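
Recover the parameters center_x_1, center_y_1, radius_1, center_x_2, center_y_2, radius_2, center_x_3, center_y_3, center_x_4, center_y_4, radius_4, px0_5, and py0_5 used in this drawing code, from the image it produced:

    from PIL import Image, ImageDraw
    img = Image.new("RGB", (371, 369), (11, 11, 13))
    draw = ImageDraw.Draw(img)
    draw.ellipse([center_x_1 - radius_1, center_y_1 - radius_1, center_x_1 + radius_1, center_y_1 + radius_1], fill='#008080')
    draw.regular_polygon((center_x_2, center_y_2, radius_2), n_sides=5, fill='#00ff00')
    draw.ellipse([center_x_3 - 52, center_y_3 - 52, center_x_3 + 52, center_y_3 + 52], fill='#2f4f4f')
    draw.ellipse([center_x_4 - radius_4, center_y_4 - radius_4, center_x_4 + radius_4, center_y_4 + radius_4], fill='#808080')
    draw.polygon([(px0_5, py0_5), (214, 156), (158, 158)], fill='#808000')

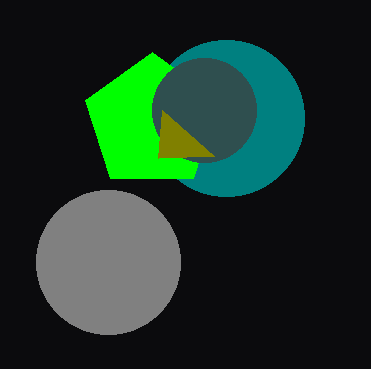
center_x_1 = 226
center_y_1 = 118
radius_1 = 78
center_x_2 = 152
center_y_2 = 122
radius_2 = 70
center_x_3 = 204
center_y_3 = 110
center_x_4 = 108
center_y_4 = 262
radius_4 = 72
px0_5 = 162
py0_5 = 110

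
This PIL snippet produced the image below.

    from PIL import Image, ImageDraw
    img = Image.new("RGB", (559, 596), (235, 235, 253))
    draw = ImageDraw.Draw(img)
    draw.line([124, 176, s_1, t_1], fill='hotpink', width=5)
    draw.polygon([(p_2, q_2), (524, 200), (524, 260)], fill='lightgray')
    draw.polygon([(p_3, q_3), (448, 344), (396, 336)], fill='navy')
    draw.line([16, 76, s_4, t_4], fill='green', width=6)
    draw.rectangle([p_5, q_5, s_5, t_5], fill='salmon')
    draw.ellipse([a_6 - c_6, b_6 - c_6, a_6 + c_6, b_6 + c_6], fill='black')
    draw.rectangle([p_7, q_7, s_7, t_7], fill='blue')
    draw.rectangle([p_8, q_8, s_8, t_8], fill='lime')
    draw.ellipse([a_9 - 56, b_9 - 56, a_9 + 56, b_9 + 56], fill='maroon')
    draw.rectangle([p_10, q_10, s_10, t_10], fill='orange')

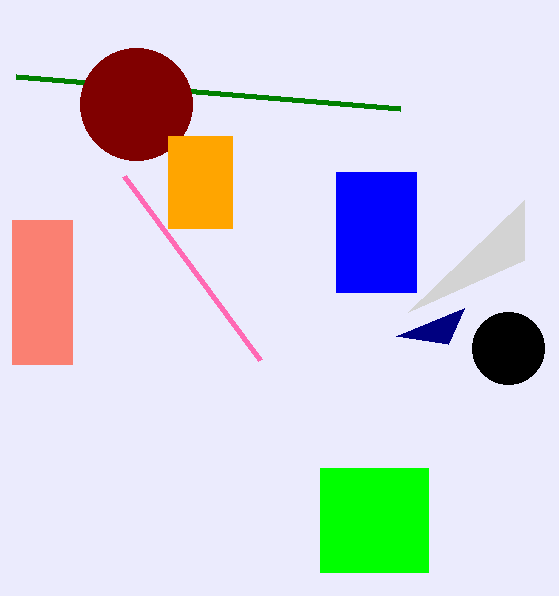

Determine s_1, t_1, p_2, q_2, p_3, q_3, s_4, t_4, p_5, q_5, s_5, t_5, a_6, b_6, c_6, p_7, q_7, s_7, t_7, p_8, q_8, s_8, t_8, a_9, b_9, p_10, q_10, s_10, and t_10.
s_1 = 260
t_1 = 360
p_2 = 408
q_2 = 312
p_3 = 464
q_3 = 308
s_4 = 400
t_4 = 108
p_5 = 12
q_5 = 220
s_5 = 72
t_5 = 364
a_6 = 508
b_6 = 348
c_6 = 36
p_7 = 336
q_7 = 172
s_7 = 416
t_7 = 292
p_8 = 320
q_8 = 468
s_8 = 428
t_8 = 572
a_9 = 136
b_9 = 104
p_10 = 168
q_10 = 136
s_10 = 232
t_10 = 228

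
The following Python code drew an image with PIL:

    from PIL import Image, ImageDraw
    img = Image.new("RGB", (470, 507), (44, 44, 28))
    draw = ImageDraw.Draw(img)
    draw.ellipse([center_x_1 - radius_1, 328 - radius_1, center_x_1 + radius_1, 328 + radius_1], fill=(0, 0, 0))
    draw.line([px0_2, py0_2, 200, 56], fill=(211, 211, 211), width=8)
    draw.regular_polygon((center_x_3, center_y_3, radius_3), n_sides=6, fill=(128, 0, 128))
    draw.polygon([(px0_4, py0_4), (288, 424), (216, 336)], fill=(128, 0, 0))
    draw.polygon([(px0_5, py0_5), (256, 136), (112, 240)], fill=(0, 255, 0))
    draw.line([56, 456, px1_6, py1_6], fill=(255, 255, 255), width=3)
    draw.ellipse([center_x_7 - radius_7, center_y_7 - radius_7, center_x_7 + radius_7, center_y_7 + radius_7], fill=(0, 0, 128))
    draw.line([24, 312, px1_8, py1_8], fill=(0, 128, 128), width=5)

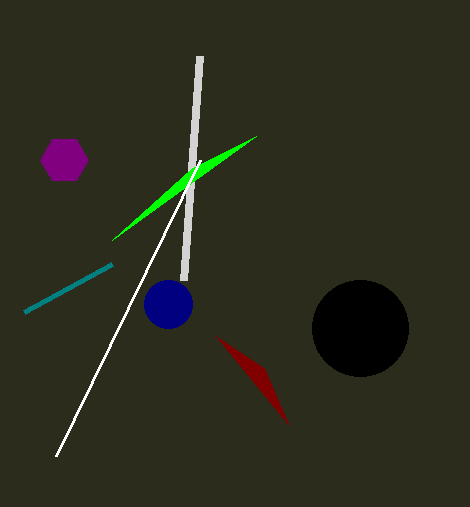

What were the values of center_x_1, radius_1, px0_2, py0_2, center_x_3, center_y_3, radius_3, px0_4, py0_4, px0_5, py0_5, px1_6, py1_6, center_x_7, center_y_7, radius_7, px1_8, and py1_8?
center_x_1 = 360
radius_1 = 48
px0_2 = 184
py0_2 = 280
center_x_3 = 64
center_y_3 = 160
radius_3 = 24
px0_4 = 264
py0_4 = 368
px0_5 = 192
py0_5 = 168
px1_6 = 200
py1_6 = 160
center_x_7 = 168
center_y_7 = 304
radius_7 = 24
px1_8 = 112
py1_8 = 264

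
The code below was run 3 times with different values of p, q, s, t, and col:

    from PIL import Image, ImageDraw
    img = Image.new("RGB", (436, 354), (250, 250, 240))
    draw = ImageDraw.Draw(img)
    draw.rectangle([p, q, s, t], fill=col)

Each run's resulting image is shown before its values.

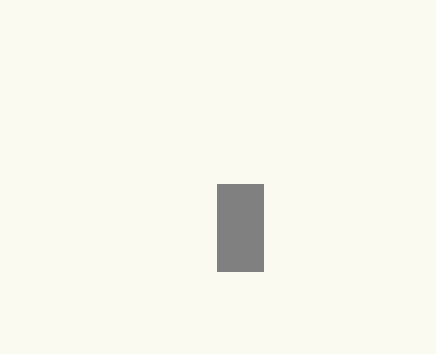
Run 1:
p = 217; q = 184; s = 263; t = 271; col = 'gray'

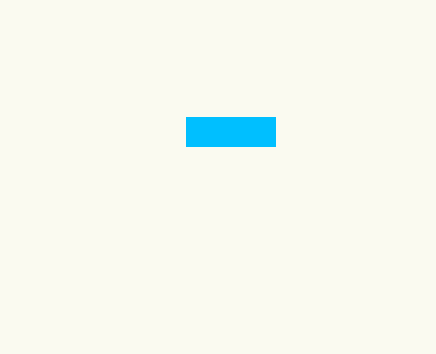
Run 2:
p = 186
q = 117
s = 275
t = 146
col = 'deepskyblue'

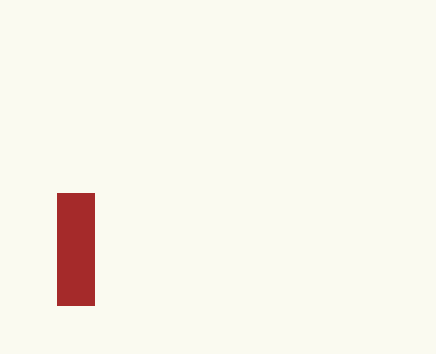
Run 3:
p = 57; q = 193; s = 94; t = 305; col = 'brown'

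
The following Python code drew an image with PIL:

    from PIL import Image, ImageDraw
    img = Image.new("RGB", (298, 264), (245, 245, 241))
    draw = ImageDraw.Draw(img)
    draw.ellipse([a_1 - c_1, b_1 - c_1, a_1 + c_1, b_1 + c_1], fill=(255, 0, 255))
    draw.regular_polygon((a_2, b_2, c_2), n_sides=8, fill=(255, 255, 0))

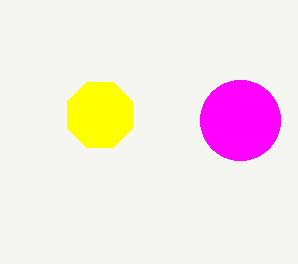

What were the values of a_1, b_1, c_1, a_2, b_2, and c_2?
a_1 = 240
b_1 = 120
c_1 = 40
a_2 = 100
b_2 = 115
c_2 = 35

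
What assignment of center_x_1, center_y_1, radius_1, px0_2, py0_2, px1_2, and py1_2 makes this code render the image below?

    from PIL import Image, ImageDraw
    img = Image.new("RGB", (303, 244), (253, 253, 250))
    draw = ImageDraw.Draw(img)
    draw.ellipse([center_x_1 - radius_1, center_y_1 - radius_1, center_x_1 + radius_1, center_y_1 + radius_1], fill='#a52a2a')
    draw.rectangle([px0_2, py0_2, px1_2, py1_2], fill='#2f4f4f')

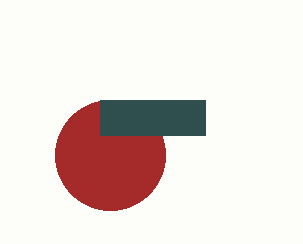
center_x_1 = 110, center_y_1 = 155, radius_1 = 55, px0_2 = 100, py0_2 = 100, px1_2 = 205, py1_2 = 135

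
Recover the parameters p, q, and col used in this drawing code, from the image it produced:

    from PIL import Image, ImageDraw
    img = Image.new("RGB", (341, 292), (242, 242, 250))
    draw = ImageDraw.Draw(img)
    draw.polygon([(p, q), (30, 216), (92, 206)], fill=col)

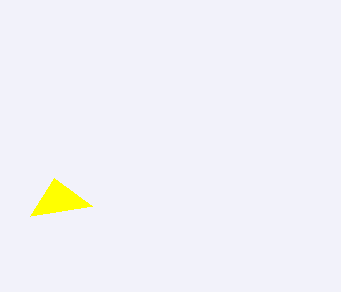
p = 54
q = 178
col = 'yellow'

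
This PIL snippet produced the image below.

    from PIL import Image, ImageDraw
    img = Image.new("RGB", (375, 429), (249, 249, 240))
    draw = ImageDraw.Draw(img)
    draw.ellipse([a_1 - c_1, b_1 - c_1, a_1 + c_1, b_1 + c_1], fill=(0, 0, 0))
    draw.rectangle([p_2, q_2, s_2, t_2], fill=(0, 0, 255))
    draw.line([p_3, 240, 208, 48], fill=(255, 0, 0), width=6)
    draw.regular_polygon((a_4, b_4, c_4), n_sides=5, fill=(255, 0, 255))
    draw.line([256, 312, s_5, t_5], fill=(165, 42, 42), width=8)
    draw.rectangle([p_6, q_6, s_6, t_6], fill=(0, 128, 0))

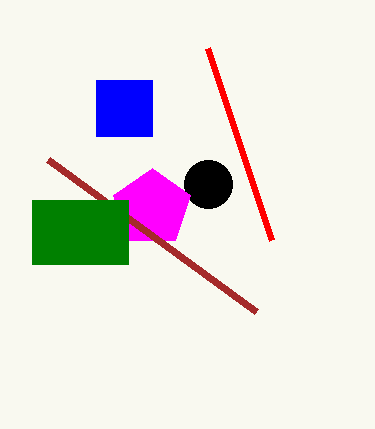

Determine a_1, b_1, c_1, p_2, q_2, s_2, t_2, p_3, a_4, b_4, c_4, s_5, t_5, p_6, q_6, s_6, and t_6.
a_1 = 208
b_1 = 184
c_1 = 24
p_2 = 96
q_2 = 80
s_2 = 152
t_2 = 136
p_3 = 272
a_4 = 152
b_4 = 208
c_4 = 40
s_5 = 48
t_5 = 160
p_6 = 32
q_6 = 200
s_6 = 128
t_6 = 264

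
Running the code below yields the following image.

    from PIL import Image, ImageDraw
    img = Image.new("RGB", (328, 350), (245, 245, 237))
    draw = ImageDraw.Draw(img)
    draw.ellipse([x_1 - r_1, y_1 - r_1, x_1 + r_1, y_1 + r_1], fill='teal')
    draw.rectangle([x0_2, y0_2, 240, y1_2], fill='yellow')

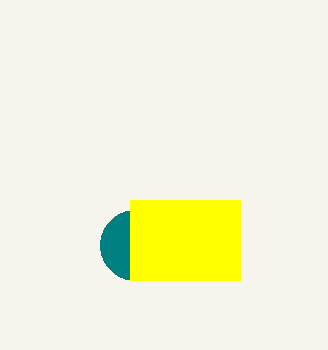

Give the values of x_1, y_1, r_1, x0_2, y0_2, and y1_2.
x_1 = 135, y_1 = 245, r_1 = 35, x0_2 = 130, y0_2 = 200, y1_2 = 280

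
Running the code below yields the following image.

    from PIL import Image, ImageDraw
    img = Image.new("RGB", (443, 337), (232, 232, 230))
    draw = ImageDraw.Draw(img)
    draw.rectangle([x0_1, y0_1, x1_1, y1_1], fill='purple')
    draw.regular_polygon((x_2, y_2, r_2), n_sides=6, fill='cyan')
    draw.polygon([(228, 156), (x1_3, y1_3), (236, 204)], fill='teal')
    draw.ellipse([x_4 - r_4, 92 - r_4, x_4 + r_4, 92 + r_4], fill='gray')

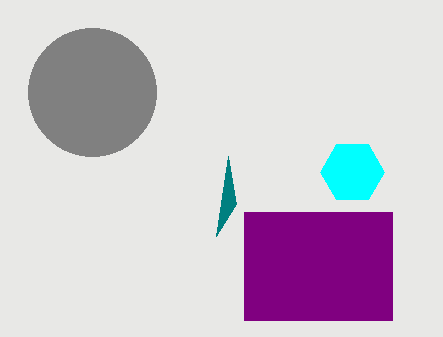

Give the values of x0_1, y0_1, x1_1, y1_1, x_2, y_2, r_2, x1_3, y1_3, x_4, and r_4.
x0_1 = 244
y0_1 = 212
x1_1 = 392
y1_1 = 320
x_2 = 352
y_2 = 172
r_2 = 32
x1_3 = 216
y1_3 = 236
x_4 = 92
r_4 = 64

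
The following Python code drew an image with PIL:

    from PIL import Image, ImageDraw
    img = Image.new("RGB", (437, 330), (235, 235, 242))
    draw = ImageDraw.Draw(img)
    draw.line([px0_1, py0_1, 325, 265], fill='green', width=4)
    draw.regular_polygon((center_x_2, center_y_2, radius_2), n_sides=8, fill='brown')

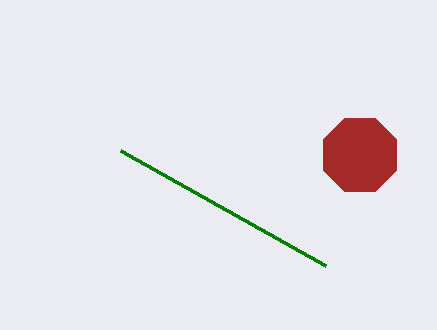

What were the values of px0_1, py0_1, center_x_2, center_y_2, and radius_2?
px0_1 = 120, py0_1 = 150, center_x_2 = 360, center_y_2 = 155, radius_2 = 40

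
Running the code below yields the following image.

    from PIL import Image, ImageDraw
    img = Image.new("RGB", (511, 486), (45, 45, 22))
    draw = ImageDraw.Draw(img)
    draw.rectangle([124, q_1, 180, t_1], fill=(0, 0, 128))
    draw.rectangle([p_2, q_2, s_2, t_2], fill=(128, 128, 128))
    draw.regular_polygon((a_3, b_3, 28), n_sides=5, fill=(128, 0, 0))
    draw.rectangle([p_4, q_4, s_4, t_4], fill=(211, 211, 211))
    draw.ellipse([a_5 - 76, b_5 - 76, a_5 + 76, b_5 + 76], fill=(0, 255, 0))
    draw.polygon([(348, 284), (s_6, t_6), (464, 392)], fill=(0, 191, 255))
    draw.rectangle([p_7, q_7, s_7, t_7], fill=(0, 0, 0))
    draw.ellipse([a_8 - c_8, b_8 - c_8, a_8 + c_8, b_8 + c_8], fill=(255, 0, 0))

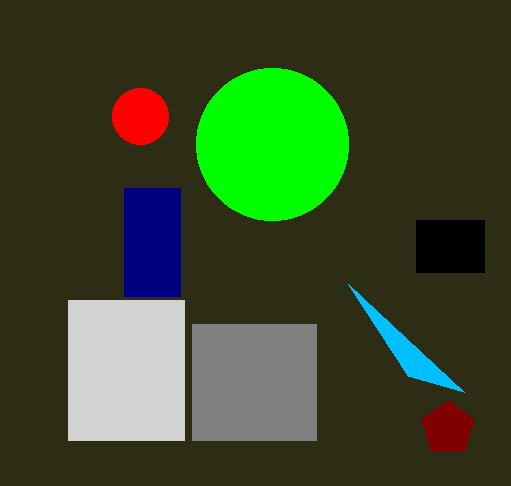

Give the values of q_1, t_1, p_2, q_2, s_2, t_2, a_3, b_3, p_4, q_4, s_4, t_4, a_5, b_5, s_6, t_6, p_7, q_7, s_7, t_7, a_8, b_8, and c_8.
q_1 = 188
t_1 = 296
p_2 = 192
q_2 = 324
s_2 = 316
t_2 = 440
a_3 = 448
b_3 = 428
p_4 = 68
q_4 = 300
s_4 = 184
t_4 = 440
a_5 = 272
b_5 = 144
s_6 = 408
t_6 = 376
p_7 = 416
q_7 = 220
s_7 = 484
t_7 = 272
a_8 = 140
b_8 = 116
c_8 = 28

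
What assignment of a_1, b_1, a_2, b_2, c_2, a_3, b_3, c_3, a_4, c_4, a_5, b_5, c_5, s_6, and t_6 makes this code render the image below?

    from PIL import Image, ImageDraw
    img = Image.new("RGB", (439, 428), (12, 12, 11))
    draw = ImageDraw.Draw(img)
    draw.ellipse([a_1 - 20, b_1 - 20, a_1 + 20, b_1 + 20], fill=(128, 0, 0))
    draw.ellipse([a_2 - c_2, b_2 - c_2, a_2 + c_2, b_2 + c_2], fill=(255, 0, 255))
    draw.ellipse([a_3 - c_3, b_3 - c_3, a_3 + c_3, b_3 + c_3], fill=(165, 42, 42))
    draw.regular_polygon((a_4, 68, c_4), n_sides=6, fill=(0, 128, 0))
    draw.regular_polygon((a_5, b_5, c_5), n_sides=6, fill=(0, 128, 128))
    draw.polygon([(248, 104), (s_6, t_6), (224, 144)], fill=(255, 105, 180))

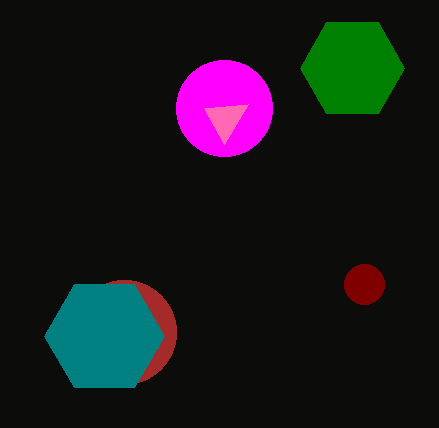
a_1 = 364, b_1 = 284, a_2 = 224, b_2 = 108, c_2 = 48, a_3 = 124, b_3 = 332, c_3 = 52, a_4 = 352, c_4 = 52, a_5 = 104, b_5 = 336, c_5 = 60, s_6 = 204, t_6 = 108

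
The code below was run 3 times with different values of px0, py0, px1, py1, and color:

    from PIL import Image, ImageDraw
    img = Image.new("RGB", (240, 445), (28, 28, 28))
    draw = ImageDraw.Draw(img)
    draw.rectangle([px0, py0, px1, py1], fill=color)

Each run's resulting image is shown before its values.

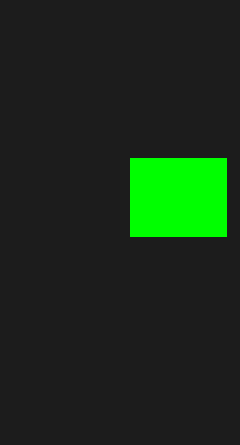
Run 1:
px0 = 130; py0 = 158; px1 = 226; py1 = 236; color = 'lime'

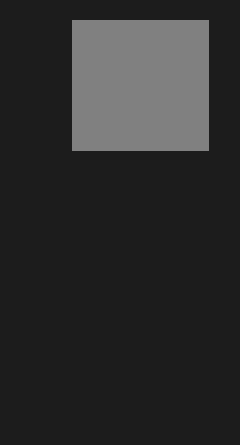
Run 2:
px0 = 72, py0 = 20, px1 = 208, py1 = 150, color = 'gray'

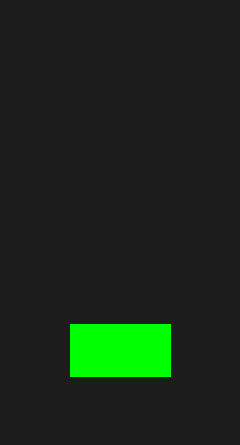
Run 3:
px0 = 70, py0 = 324, px1 = 170, py1 = 376, color = 'lime'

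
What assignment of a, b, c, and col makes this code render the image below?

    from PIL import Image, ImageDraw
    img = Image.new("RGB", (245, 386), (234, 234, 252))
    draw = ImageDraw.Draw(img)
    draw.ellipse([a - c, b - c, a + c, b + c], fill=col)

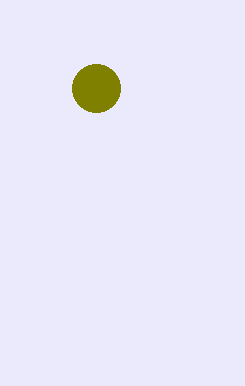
a = 96, b = 88, c = 24, col = 'olive'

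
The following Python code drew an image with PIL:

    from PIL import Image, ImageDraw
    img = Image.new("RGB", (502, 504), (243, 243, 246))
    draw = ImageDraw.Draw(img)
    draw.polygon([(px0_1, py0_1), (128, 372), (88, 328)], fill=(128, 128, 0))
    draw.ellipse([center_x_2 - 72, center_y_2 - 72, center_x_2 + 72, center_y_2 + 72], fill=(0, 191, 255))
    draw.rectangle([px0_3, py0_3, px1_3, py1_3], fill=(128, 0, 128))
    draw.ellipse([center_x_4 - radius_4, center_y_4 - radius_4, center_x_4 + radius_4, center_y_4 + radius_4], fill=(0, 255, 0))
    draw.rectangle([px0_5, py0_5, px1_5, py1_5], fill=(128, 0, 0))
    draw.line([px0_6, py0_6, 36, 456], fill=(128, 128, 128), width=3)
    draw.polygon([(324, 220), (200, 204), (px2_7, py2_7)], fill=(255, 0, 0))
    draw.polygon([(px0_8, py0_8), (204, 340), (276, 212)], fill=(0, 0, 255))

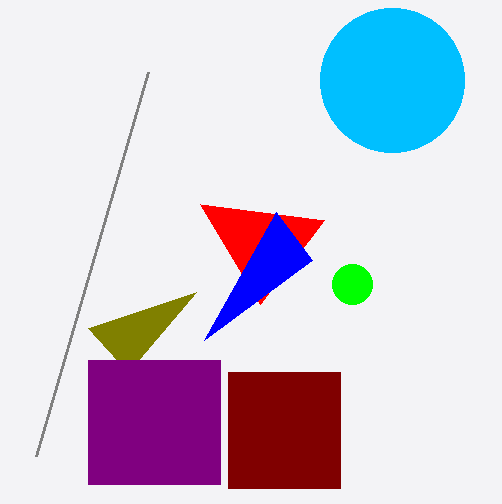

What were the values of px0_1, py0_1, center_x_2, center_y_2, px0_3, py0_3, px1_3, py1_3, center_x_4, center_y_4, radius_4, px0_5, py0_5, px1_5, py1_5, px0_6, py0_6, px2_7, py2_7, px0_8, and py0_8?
px0_1 = 196; py0_1 = 292; center_x_2 = 392; center_y_2 = 80; px0_3 = 88; py0_3 = 360; px1_3 = 220; py1_3 = 484; center_x_4 = 352; center_y_4 = 284; radius_4 = 20; px0_5 = 228; py0_5 = 372; px1_5 = 340; py1_5 = 488; px0_6 = 148; py0_6 = 72; px2_7 = 260; py2_7 = 304; px0_8 = 312; py0_8 = 260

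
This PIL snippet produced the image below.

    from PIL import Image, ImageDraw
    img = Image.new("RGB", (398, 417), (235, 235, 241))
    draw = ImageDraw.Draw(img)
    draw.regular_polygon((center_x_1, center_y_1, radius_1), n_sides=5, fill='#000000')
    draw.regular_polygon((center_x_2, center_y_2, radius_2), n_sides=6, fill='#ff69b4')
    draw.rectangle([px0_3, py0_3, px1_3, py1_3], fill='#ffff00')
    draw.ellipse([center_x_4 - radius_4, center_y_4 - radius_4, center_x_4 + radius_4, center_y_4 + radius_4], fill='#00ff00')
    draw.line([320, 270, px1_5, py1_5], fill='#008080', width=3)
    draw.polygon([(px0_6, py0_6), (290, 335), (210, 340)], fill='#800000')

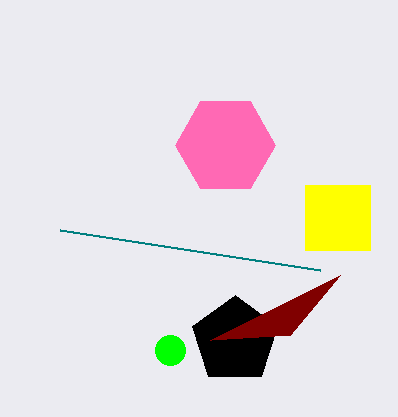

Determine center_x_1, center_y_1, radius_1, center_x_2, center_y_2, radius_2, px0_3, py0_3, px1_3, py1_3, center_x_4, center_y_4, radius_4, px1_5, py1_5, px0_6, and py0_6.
center_x_1 = 235, center_y_1 = 340, radius_1 = 45, center_x_2 = 225, center_y_2 = 145, radius_2 = 50, px0_3 = 305, py0_3 = 185, px1_3 = 370, py1_3 = 250, center_x_4 = 170, center_y_4 = 350, radius_4 = 15, px1_5 = 60, py1_5 = 230, px0_6 = 340, py0_6 = 275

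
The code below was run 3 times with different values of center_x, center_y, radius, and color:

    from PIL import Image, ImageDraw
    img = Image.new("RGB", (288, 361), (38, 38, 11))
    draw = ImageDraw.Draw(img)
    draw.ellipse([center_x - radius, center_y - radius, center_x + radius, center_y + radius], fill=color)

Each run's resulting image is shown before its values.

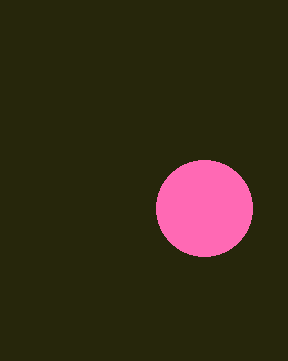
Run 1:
center_x = 204
center_y = 208
radius = 48
color = 'hotpink'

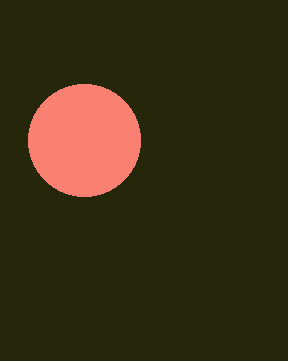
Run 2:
center_x = 84, center_y = 140, radius = 56, color = 'salmon'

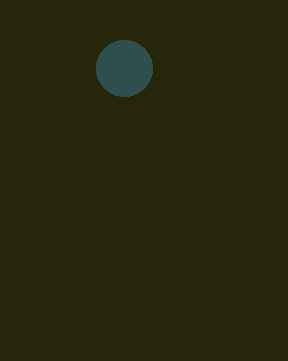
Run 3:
center_x = 124, center_y = 68, radius = 28, color = 'darkslategray'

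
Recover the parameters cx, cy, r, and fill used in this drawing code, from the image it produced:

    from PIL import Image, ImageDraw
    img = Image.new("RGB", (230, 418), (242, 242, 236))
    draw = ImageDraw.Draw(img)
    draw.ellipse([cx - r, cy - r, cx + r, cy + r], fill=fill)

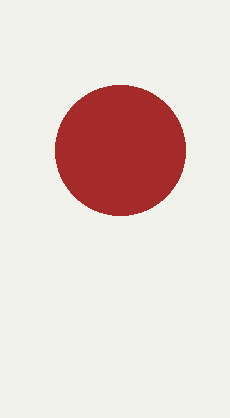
cx = 120; cy = 150; r = 65; fill = 'brown'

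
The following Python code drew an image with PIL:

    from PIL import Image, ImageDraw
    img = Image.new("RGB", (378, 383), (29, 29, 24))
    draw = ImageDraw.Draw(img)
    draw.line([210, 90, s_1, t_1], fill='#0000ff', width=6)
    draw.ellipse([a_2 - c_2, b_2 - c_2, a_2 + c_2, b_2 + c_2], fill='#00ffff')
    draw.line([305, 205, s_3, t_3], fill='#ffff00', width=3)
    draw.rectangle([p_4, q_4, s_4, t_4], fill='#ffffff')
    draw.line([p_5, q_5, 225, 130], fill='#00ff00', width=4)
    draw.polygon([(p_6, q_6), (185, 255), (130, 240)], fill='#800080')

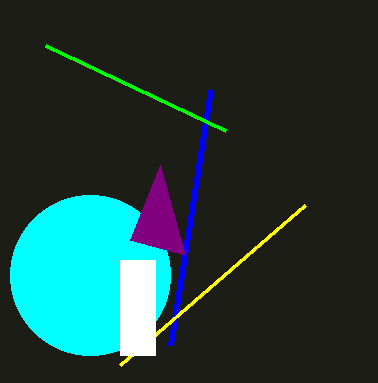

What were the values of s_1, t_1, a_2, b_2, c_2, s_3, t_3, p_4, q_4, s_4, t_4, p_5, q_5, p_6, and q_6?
s_1 = 170
t_1 = 345
a_2 = 90
b_2 = 275
c_2 = 80
s_3 = 120
t_3 = 365
p_4 = 120
q_4 = 260
s_4 = 155
t_4 = 355
p_5 = 45
q_5 = 45
p_6 = 160
q_6 = 165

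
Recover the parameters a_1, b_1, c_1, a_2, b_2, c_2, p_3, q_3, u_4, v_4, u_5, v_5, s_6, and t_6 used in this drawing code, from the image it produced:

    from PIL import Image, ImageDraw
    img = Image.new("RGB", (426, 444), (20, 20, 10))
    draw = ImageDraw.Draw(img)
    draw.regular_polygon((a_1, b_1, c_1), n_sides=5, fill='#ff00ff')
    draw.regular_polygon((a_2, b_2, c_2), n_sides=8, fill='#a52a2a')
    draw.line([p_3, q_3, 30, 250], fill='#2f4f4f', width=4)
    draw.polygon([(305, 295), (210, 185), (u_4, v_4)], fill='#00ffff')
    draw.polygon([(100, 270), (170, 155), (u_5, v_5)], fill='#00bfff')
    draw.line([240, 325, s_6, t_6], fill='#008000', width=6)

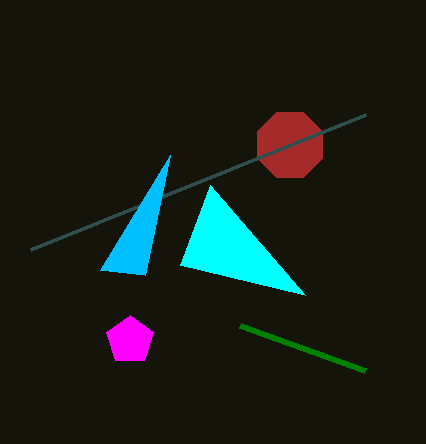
a_1 = 130; b_1 = 340; c_1 = 25; a_2 = 290; b_2 = 145; c_2 = 35; p_3 = 365; q_3 = 115; u_4 = 180; v_4 = 265; u_5 = 145; v_5 = 275; s_6 = 365; t_6 = 370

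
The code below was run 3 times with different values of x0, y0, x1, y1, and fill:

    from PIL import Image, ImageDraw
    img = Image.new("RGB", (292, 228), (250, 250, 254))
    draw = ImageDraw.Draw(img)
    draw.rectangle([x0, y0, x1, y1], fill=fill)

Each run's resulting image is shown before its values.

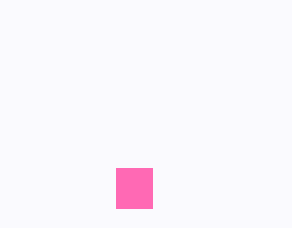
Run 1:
x0 = 116; y0 = 168; x1 = 152; y1 = 208; fill = 'hotpink'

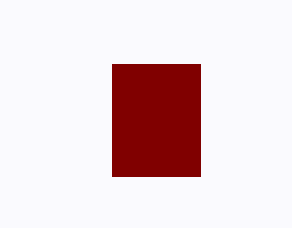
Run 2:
x0 = 112
y0 = 64
x1 = 200
y1 = 176
fill = 'maroon'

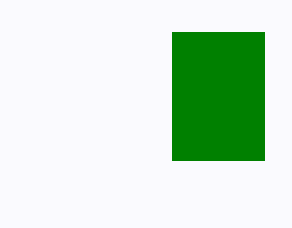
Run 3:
x0 = 172
y0 = 32
x1 = 264
y1 = 160
fill = 'green'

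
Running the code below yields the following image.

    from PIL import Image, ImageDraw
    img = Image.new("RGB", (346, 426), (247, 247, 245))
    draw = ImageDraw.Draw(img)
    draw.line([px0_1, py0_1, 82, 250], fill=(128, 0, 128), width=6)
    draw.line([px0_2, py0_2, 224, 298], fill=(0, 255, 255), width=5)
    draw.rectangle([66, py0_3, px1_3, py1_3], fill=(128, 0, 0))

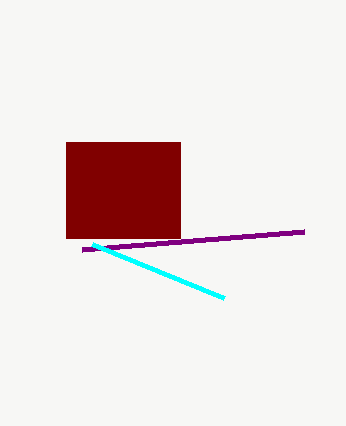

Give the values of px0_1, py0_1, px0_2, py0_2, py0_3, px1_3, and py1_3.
px0_1 = 304, py0_1 = 232, px0_2 = 92, py0_2 = 244, py0_3 = 142, px1_3 = 180, py1_3 = 238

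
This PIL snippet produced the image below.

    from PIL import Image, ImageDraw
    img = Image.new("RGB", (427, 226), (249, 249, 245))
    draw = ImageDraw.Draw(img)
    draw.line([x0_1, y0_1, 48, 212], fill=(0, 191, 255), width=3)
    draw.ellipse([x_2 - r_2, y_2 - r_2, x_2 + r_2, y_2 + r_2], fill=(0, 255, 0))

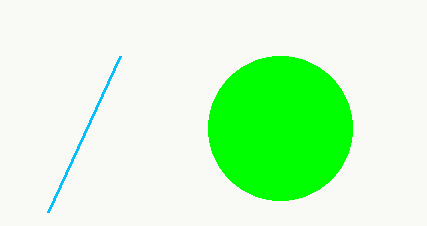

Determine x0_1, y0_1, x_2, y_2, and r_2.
x0_1 = 120, y0_1 = 56, x_2 = 280, y_2 = 128, r_2 = 72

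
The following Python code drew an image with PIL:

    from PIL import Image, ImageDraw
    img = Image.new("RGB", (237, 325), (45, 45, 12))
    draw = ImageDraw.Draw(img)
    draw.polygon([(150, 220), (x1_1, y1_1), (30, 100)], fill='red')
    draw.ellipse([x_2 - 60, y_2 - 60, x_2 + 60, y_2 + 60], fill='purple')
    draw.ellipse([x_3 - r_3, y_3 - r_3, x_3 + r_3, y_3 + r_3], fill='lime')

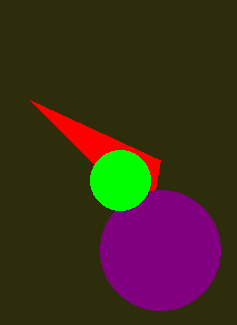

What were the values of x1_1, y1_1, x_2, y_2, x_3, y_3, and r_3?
x1_1 = 160
y1_1 = 160
x_2 = 160
y_2 = 250
x_3 = 120
y_3 = 180
r_3 = 30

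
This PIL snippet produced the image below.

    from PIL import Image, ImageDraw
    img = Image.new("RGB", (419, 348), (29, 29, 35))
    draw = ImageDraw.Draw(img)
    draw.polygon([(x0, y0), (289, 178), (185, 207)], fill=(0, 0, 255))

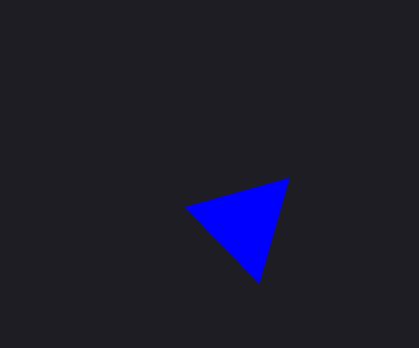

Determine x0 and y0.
x0 = 259; y0 = 283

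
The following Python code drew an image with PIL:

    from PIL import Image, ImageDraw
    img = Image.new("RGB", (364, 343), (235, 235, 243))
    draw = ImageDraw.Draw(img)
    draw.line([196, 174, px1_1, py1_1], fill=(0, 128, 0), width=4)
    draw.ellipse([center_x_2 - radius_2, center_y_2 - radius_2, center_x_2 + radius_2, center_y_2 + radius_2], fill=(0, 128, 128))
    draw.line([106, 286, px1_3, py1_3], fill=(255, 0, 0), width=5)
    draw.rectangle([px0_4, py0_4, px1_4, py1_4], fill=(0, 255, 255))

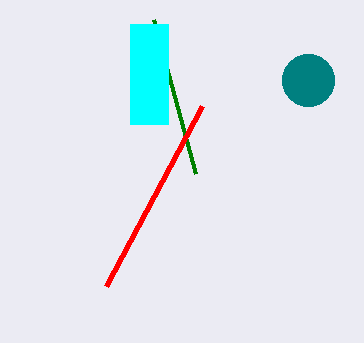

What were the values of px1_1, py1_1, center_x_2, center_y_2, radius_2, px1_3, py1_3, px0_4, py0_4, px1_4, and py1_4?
px1_1 = 154
py1_1 = 20
center_x_2 = 308
center_y_2 = 80
radius_2 = 26
px1_3 = 202
py1_3 = 106
px0_4 = 130
py0_4 = 24
px1_4 = 168
py1_4 = 124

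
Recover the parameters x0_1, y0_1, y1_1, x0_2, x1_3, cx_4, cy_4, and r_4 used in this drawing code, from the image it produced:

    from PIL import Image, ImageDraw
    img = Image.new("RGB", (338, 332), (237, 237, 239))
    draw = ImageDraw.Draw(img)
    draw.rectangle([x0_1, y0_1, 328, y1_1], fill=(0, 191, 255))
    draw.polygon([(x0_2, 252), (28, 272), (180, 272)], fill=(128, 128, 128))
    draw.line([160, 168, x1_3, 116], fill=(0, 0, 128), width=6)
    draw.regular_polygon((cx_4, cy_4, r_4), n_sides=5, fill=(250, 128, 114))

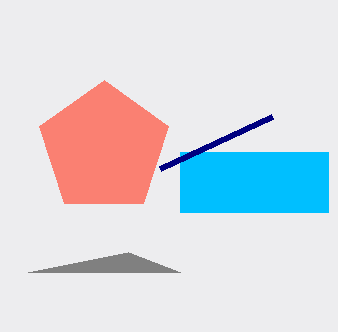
x0_1 = 180
y0_1 = 152
y1_1 = 212
x0_2 = 128
x1_3 = 272
cx_4 = 104
cy_4 = 148
r_4 = 68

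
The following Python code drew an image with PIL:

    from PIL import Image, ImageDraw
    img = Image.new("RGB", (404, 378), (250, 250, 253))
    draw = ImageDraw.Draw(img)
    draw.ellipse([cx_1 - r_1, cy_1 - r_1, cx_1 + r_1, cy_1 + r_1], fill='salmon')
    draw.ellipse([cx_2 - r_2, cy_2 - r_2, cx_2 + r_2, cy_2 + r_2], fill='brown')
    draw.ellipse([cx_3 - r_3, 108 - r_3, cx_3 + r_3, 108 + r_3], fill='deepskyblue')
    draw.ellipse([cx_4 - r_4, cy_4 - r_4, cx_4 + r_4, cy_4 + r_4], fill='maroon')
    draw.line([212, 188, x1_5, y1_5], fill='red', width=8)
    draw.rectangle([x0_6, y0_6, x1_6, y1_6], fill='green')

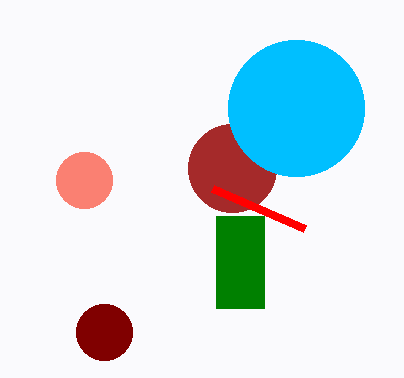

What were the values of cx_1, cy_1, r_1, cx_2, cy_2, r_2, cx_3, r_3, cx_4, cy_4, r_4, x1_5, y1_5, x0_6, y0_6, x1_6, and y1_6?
cx_1 = 84
cy_1 = 180
r_1 = 28
cx_2 = 232
cy_2 = 168
r_2 = 44
cx_3 = 296
r_3 = 68
cx_4 = 104
cy_4 = 332
r_4 = 28
x1_5 = 304
y1_5 = 228
x0_6 = 216
y0_6 = 216
x1_6 = 264
y1_6 = 308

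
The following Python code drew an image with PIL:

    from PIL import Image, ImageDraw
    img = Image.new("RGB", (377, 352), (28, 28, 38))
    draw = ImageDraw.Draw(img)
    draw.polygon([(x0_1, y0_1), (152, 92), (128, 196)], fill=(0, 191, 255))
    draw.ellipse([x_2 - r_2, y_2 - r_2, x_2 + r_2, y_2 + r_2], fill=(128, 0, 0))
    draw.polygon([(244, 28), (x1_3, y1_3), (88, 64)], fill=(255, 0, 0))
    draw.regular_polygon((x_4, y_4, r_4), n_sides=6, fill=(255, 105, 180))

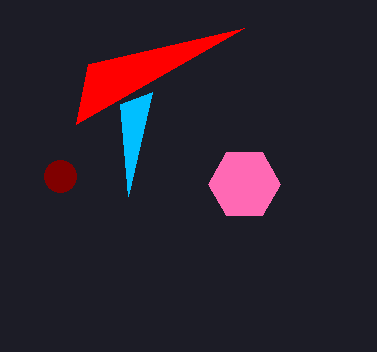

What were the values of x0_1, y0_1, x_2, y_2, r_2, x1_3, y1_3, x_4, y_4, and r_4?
x0_1 = 120, y0_1 = 104, x_2 = 60, y_2 = 176, r_2 = 16, x1_3 = 76, y1_3 = 124, x_4 = 244, y_4 = 184, r_4 = 36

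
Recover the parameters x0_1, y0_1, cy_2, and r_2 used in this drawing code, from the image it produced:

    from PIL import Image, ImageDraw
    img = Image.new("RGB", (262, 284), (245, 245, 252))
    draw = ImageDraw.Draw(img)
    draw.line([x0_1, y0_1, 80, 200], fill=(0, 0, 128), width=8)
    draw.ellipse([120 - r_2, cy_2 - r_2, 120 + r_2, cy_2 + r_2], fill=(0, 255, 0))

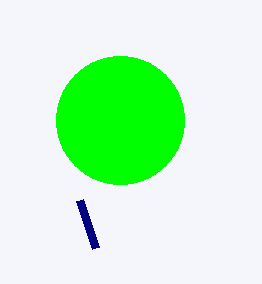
x0_1 = 96; y0_1 = 248; cy_2 = 120; r_2 = 64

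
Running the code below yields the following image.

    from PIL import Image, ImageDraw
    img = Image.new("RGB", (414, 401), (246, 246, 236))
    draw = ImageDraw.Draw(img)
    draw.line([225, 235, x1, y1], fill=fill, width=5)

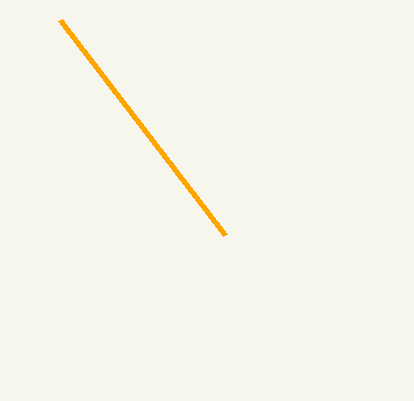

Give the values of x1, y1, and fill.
x1 = 60, y1 = 20, fill = 'orange'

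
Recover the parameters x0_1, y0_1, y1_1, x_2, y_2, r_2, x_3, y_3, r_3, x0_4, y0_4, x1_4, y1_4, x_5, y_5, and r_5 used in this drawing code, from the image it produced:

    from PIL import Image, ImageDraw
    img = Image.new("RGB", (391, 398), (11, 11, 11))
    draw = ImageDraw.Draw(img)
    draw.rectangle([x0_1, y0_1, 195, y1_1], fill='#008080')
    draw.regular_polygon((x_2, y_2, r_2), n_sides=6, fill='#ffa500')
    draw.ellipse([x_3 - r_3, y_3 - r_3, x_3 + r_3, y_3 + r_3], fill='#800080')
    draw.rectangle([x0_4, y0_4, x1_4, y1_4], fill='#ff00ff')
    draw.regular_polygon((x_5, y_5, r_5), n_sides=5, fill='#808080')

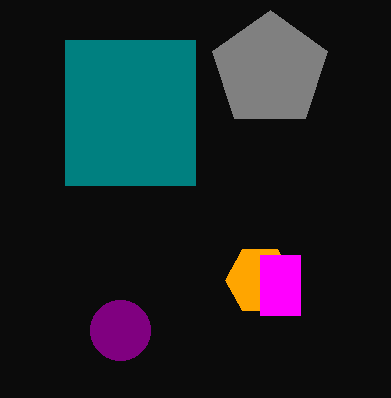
x0_1 = 65, y0_1 = 40, y1_1 = 185, x_2 = 260, y_2 = 280, r_2 = 35, x_3 = 120, y_3 = 330, r_3 = 30, x0_4 = 260, y0_4 = 255, x1_4 = 300, y1_4 = 315, x_5 = 270, y_5 = 70, r_5 = 60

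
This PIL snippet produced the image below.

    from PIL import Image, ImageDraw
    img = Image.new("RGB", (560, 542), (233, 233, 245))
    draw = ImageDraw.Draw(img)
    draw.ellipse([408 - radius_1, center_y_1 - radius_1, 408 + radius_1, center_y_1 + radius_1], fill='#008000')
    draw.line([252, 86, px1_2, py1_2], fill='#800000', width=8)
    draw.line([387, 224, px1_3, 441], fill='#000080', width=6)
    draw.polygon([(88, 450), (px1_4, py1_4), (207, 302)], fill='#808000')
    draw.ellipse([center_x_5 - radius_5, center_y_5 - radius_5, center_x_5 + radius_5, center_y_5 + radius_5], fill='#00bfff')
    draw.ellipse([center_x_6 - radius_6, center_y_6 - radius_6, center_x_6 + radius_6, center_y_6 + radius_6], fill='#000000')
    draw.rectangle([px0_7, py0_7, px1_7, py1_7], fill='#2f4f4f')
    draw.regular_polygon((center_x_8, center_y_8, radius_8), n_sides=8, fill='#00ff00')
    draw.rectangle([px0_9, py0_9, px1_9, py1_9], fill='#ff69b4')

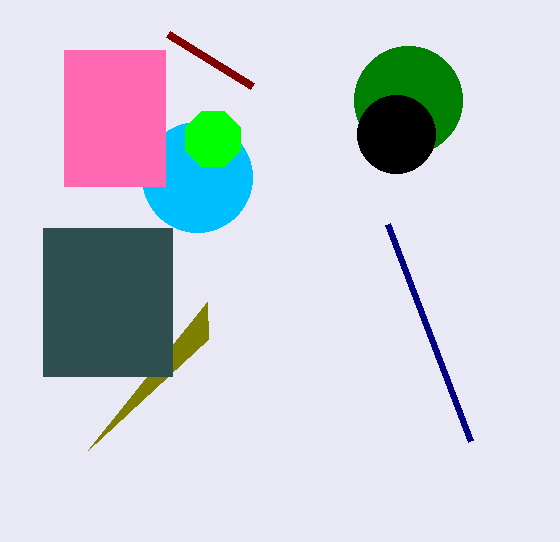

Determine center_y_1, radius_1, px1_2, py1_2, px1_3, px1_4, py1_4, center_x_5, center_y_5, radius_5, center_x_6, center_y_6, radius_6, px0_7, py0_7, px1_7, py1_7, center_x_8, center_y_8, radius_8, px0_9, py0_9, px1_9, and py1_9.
center_y_1 = 100
radius_1 = 54
px1_2 = 168
py1_2 = 34
px1_3 = 470
px1_4 = 208
py1_4 = 339
center_x_5 = 197
center_y_5 = 177
radius_5 = 55
center_x_6 = 396
center_y_6 = 134
radius_6 = 39
px0_7 = 43
py0_7 = 228
px1_7 = 172
py1_7 = 376
center_x_8 = 213
center_y_8 = 139
radius_8 = 30
px0_9 = 64
py0_9 = 50
px1_9 = 165
py1_9 = 186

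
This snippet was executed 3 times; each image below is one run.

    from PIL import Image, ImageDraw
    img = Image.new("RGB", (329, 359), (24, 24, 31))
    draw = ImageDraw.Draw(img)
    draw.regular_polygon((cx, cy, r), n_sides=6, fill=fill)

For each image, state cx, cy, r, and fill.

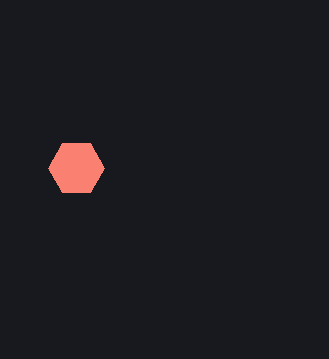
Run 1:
cx = 76; cy = 168; r = 28; fill = 'salmon'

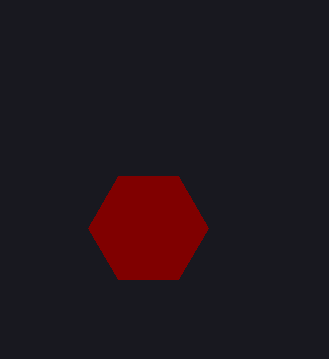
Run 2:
cx = 148; cy = 228; r = 60; fill = 'maroon'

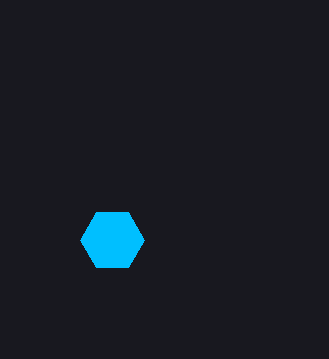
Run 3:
cx = 112
cy = 240
r = 32
fill = 'deepskyblue'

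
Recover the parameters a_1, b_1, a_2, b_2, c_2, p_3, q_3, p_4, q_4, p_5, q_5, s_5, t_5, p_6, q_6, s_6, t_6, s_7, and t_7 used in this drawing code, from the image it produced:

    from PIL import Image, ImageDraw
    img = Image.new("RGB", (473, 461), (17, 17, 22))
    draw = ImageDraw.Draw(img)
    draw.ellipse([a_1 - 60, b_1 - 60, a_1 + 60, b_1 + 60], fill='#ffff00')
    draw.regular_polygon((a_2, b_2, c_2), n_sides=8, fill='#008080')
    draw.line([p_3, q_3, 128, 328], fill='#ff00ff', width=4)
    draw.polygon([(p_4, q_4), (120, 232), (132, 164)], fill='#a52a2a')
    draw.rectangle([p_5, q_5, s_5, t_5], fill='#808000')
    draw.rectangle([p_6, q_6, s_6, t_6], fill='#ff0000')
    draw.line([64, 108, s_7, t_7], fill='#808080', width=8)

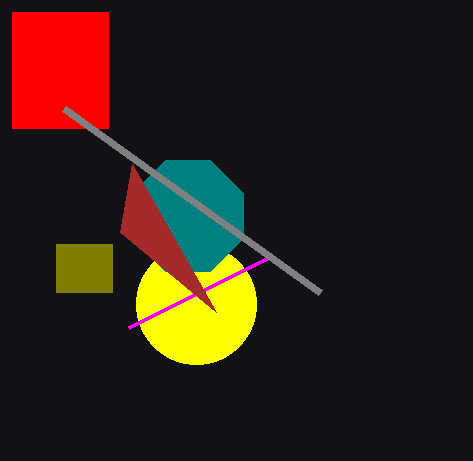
a_1 = 196, b_1 = 304, a_2 = 188, b_2 = 216, c_2 = 60, p_3 = 272, q_3 = 256, p_4 = 216, q_4 = 312, p_5 = 56, q_5 = 244, s_5 = 112, t_5 = 292, p_6 = 12, q_6 = 12, s_6 = 108, t_6 = 128, s_7 = 320, t_7 = 292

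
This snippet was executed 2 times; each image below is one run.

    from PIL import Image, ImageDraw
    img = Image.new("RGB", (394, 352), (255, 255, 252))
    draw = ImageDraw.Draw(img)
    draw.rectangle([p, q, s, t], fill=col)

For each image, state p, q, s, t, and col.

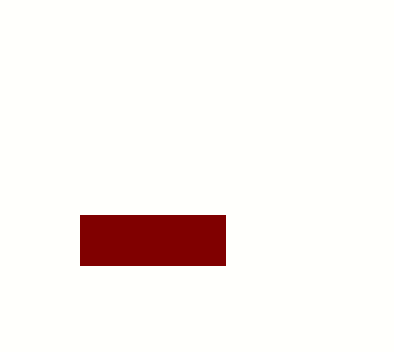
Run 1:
p = 80, q = 215, s = 225, t = 265, col = 'maroon'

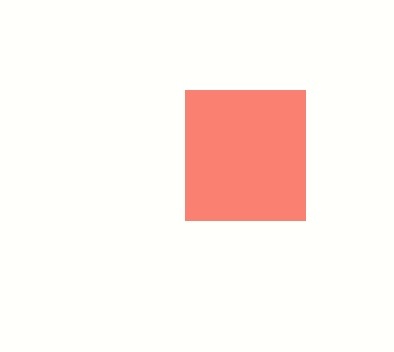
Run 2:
p = 185
q = 90
s = 305
t = 220
col = 'salmon'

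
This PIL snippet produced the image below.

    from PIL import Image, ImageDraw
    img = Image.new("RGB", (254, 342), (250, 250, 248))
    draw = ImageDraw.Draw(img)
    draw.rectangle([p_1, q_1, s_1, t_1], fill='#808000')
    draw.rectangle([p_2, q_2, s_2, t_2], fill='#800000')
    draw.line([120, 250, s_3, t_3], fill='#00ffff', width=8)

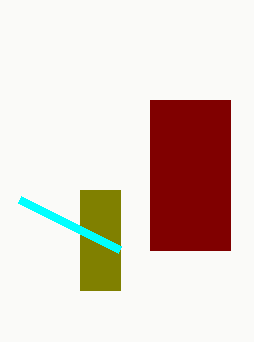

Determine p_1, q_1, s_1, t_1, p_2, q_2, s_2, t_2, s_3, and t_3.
p_1 = 80, q_1 = 190, s_1 = 120, t_1 = 290, p_2 = 150, q_2 = 100, s_2 = 230, t_2 = 250, s_3 = 20, t_3 = 200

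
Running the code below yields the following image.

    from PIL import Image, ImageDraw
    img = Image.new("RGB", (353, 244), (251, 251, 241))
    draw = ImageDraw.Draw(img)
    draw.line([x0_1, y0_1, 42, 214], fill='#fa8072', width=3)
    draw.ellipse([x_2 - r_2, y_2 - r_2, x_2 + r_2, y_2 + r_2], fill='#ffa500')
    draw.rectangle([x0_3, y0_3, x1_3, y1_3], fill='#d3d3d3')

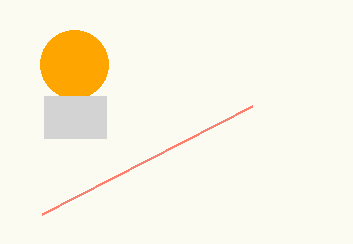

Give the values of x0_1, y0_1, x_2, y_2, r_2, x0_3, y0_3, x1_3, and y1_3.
x0_1 = 252
y0_1 = 106
x_2 = 74
y_2 = 64
r_2 = 34
x0_3 = 44
y0_3 = 96
x1_3 = 106
y1_3 = 138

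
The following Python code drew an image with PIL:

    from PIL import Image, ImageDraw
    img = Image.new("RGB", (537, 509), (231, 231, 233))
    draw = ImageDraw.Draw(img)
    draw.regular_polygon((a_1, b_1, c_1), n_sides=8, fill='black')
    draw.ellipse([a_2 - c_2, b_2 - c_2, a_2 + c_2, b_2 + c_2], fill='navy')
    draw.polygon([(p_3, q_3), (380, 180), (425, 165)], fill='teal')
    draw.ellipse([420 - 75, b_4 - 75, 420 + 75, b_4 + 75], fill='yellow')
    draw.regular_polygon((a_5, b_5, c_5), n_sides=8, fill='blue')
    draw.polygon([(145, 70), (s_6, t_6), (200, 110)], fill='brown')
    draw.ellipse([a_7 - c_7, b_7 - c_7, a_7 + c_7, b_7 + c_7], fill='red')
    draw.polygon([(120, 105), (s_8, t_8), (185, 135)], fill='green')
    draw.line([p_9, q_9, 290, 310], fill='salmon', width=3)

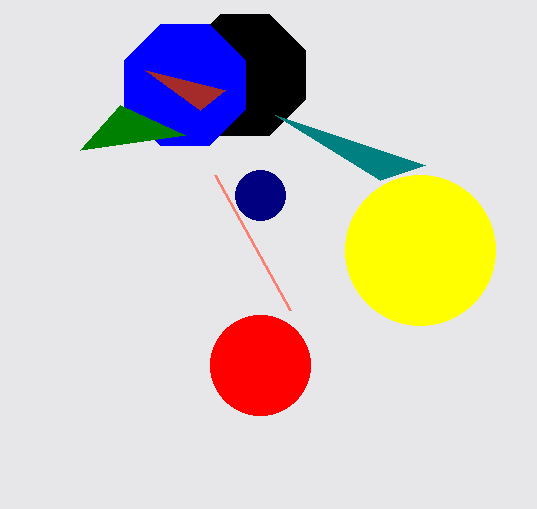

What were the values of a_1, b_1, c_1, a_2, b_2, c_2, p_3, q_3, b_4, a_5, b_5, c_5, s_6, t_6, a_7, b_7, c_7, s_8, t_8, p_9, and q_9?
a_1 = 245; b_1 = 75; c_1 = 65; a_2 = 260; b_2 = 195; c_2 = 25; p_3 = 275; q_3 = 115; b_4 = 250; a_5 = 185; b_5 = 85; c_5 = 65; s_6 = 225; t_6 = 90; a_7 = 260; b_7 = 365; c_7 = 50; s_8 = 80; t_8 = 150; p_9 = 215; q_9 = 175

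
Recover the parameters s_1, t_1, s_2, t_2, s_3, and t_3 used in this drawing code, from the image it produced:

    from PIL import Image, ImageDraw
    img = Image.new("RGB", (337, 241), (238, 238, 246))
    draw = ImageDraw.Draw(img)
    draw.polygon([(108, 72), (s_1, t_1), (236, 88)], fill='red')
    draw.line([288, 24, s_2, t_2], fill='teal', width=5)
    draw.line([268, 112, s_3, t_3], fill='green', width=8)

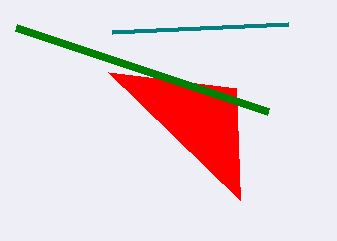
s_1 = 240
t_1 = 200
s_2 = 112
t_2 = 32
s_3 = 16
t_3 = 28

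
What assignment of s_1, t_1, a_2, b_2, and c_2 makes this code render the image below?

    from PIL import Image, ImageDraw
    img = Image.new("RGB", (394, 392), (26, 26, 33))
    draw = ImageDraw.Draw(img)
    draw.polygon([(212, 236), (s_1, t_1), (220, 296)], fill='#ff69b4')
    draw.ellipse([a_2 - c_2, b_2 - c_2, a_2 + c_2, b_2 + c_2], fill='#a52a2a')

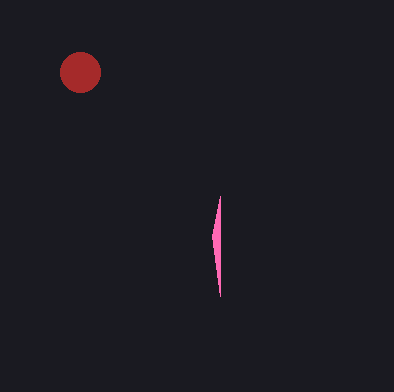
s_1 = 220; t_1 = 196; a_2 = 80; b_2 = 72; c_2 = 20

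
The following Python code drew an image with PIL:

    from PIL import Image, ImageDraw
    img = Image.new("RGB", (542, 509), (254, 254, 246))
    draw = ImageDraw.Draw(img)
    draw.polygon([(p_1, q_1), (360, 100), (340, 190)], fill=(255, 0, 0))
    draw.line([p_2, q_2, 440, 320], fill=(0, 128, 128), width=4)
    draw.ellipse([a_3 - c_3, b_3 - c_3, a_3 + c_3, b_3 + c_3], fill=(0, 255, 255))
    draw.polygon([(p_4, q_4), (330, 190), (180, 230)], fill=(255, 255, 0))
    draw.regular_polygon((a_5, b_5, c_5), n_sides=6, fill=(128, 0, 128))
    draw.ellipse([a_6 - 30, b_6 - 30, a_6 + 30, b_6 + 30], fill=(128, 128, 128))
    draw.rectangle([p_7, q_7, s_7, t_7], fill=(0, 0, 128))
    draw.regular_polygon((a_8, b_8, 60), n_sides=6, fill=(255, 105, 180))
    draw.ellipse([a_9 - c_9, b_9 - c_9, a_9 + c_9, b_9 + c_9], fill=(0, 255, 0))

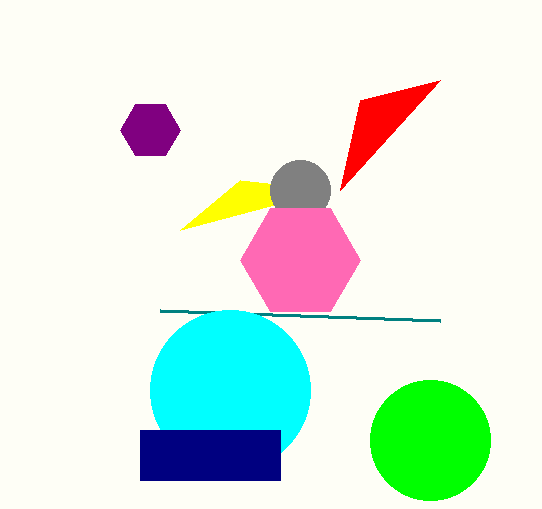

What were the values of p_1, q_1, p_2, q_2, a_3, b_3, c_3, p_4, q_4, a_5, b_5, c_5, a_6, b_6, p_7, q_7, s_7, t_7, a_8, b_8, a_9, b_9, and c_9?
p_1 = 440
q_1 = 80
p_2 = 160
q_2 = 310
a_3 = 230
b_3 = 390
c_3 = 80
p_4 = 240
q_4 = 180
a_5 = 150
b_5 = 130
c_5 = 30
a_6 = 300
b_6 = 190
p_7 = 140
q_7 = 430
s_7 = 280
t_7 = 480
a_8 = 300
b_8 = 260
a_9 = 430
b_9 = 440
c_9 = 60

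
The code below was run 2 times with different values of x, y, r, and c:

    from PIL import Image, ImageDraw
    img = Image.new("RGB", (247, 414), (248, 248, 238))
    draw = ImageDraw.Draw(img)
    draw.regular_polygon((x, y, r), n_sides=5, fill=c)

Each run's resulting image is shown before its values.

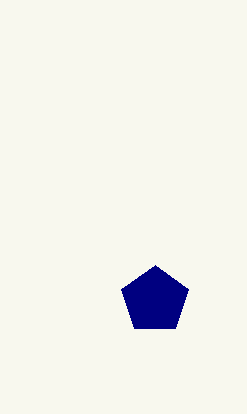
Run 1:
x = 155; y = 300; r = 35; c = 'navy'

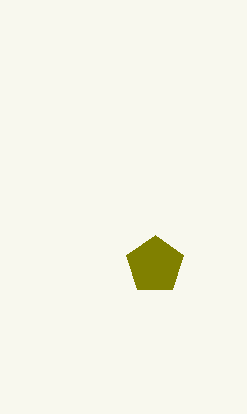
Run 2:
x = 155, y = 265, r = 30, c = 'olive'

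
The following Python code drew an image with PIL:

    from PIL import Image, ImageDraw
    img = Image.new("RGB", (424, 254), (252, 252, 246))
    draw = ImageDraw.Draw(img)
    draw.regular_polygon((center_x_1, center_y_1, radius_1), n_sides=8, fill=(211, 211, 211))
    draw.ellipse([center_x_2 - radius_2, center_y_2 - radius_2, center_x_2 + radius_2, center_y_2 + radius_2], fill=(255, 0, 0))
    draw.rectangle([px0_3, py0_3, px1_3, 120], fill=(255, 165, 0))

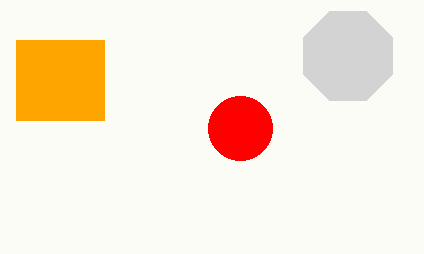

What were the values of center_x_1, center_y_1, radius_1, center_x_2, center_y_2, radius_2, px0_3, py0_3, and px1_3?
center_x_1 = 348
center_y_1 = 56
radius_1 = 48
center_x_2 = 240
center_y_2 = 128
radius_2 = 32
px0_3 = 16
py0_3 = 40
px1_3 = 104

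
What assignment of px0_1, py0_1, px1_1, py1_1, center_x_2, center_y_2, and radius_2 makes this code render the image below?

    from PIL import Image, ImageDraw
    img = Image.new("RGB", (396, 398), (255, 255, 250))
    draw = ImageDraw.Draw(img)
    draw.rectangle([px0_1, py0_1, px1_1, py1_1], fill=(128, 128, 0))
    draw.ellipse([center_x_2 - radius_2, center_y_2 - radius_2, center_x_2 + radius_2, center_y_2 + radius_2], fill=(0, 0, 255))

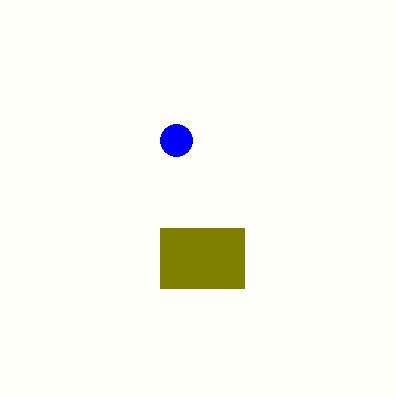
px0_1 = 160, py0_1 = 228, px1_1 = 244, py1_1 = 288, center_x_2 = 176, center_y_2 = 140, radius_2 = 16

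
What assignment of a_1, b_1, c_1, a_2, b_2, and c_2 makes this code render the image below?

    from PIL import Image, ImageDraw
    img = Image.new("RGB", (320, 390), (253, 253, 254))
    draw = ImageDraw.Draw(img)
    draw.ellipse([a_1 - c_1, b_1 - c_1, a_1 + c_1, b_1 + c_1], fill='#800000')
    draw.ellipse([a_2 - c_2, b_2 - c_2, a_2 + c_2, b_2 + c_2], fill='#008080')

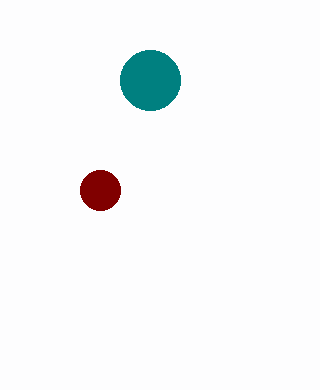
a_1 = 100; b_1 = 190; c_1 = 20; a_2 = 150; b_2 = 80; c_2 = 30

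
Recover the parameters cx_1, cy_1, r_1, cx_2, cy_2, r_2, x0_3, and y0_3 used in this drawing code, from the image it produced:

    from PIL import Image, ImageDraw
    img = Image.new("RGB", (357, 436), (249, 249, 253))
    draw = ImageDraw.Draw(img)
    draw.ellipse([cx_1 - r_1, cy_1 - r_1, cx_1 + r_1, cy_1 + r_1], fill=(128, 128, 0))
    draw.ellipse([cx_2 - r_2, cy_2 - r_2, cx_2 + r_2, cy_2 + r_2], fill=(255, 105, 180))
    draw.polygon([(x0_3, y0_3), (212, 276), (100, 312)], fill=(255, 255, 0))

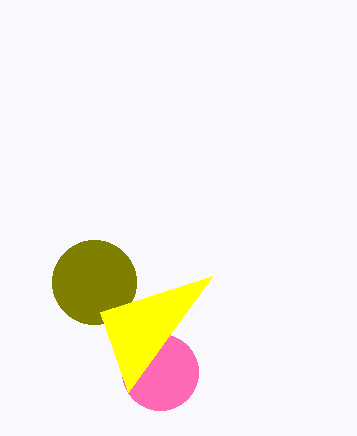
cx_1 = 94
cy_1 = 282
r_1 = 42
cx_2 = 160
cy_2 = 372
r_2 = 38
x0_3 = 128
y0_3 = 392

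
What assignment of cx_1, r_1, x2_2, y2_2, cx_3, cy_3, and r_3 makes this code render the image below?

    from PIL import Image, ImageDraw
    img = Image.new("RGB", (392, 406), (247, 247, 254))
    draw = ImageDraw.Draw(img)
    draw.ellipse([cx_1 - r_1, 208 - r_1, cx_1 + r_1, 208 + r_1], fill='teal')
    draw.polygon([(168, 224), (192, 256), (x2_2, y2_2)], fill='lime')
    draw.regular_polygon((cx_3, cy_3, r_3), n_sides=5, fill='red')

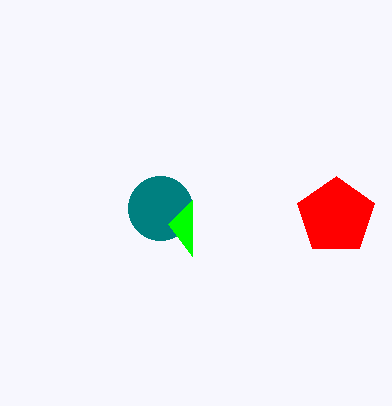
cx_1 = 160
r_1 = 32
x2_2 = 192
y2_2 = 200
cx_3 = 336
cy_3 = 216
r_3 = 40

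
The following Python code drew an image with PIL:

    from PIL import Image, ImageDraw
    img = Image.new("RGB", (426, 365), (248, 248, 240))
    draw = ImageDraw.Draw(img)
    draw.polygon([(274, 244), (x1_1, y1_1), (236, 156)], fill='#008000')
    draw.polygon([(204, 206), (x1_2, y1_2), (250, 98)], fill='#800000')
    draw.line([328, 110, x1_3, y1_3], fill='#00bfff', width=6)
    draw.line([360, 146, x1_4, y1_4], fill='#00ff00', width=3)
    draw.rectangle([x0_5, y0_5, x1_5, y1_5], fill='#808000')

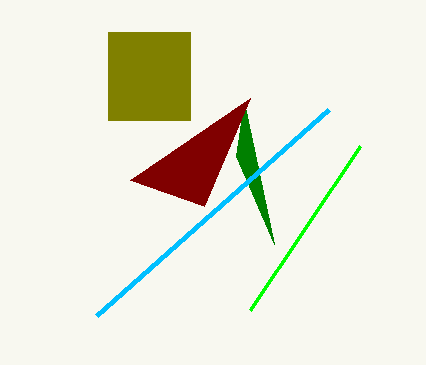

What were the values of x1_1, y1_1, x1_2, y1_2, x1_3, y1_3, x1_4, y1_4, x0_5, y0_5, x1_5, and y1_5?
x1_1 = 244, y1_1 = 102, x1_2 = 130, y1_2 = 180, x1_3 = 96, y1_3 = 316, x1_4 = 250, y1_4 = 310, x0_5 = 108, y0_5 = 32, x1_5 = 190, y1_5 = 120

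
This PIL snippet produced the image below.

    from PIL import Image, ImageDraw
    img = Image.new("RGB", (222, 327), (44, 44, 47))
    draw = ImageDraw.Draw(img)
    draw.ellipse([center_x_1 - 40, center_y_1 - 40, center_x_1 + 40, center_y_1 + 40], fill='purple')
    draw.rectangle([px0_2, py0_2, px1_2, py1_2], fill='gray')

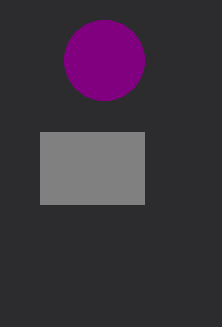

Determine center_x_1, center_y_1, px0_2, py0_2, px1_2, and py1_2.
center_x_1 = 104; center_y_1 = 60; px0_2 = 40; py0_2 = 132; px1_2 = 144; py1_2 = 204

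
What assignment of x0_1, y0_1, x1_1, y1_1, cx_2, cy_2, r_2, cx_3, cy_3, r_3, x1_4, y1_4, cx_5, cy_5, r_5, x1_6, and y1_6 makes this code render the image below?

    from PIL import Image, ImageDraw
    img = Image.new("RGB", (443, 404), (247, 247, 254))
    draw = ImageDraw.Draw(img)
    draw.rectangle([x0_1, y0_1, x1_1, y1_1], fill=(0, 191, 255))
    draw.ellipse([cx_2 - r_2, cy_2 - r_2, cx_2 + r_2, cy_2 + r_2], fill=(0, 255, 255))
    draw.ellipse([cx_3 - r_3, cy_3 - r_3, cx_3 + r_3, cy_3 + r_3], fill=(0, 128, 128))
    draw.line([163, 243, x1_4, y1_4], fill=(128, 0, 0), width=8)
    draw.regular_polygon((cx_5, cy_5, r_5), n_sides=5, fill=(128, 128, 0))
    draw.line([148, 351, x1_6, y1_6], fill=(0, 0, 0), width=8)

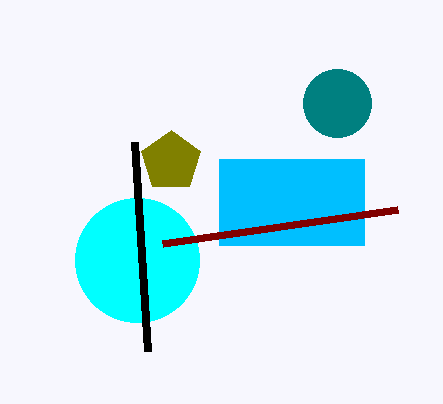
x0_1 = 219, y0_1 = 159, x1_1 = 364, y1_1 = 245, cx_2 = 137, cy_2 = 260, r_2 = 62, cx_3 = 337, cy_3 = 103, r_3 = 34, x1_4 = 398, y1_4 = 209, cx_5 = 171, cy_5 = 161, r_5 = 31, x1_6 = 135, y1_6 = 142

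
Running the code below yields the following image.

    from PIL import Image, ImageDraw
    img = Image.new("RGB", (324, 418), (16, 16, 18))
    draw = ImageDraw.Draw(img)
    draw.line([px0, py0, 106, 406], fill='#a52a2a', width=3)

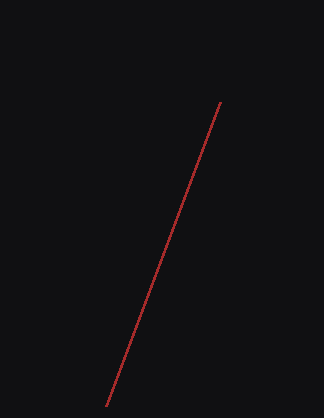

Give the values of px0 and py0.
px0 = 220, py0 = 102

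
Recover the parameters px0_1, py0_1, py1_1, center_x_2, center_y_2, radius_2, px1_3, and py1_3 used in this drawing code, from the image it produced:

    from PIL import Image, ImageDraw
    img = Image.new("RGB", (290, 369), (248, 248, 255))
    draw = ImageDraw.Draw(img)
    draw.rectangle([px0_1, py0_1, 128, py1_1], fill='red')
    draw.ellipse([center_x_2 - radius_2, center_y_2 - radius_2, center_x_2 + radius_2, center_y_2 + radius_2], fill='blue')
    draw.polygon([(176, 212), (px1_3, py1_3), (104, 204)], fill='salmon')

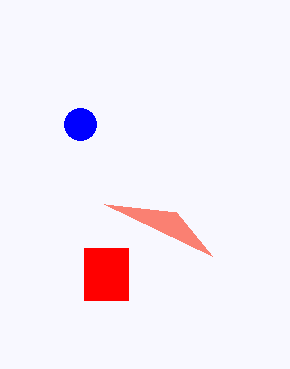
px0_1 = 84; py0_1 = 248; py1_1 = 300; center_x_2 = 80; center_y_2 = 124; radius_2 = 16; px1_3 = 212; py1_3 = 256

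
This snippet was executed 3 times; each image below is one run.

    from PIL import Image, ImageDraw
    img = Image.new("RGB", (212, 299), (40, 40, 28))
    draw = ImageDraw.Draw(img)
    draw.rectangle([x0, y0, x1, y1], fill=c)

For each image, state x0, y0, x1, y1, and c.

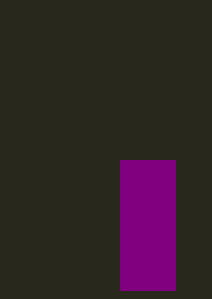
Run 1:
x0 = 120, y0 = 160, x1 = 175, y1 = 290, c = 'purple'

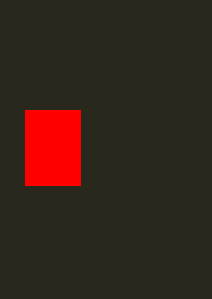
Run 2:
x0 = 25; y0 = 110; x1 = 80; y1 = 185; c = 'red'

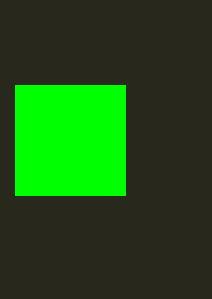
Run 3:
x0 = 15
y0 = 85
x1 = 125
y1 = 195
c = 'lime'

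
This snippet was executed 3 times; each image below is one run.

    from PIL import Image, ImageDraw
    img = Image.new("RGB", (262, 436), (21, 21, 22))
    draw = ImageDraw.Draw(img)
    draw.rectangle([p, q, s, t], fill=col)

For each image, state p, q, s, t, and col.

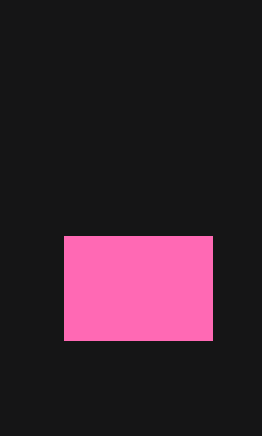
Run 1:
p = 64; q = 236; s = 212; t = 340; col = 'hotpink'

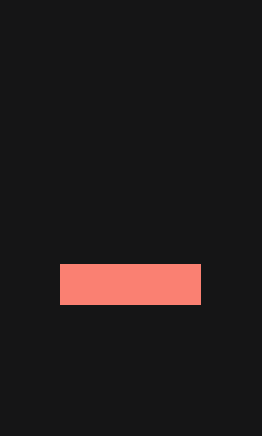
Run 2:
p = 60; q = 264; s = 200; t = 304; col = 'salmon'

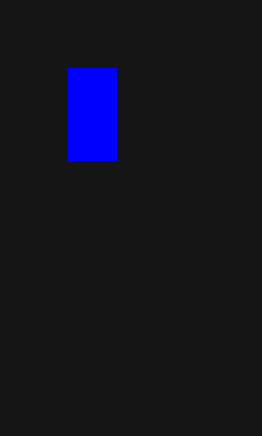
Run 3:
p = 68, q = 68, s = 116, t = 160, col = 'blue'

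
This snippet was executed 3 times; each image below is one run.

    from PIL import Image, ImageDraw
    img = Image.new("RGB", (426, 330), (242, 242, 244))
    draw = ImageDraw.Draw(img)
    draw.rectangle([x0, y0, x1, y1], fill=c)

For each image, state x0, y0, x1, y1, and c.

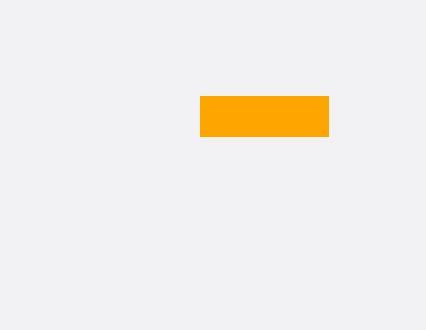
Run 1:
x0 = 200
y0 = 96
x1 = 328
y1 = 136
c = 'orange'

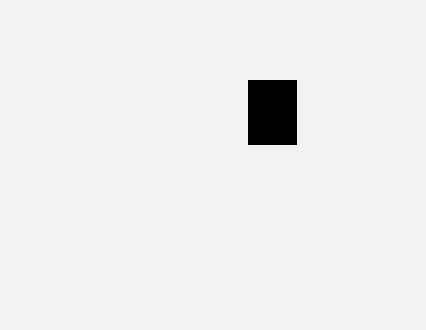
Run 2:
x0 = 248; y0 = 80; x1 = 296; y1 = 144; c = 'black'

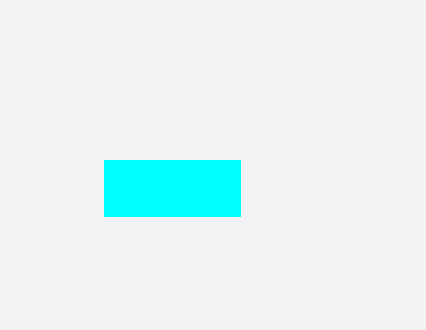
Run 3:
x0 = 104; y0 = 160; x1 = 240; y1 = 216; c = 'cyan'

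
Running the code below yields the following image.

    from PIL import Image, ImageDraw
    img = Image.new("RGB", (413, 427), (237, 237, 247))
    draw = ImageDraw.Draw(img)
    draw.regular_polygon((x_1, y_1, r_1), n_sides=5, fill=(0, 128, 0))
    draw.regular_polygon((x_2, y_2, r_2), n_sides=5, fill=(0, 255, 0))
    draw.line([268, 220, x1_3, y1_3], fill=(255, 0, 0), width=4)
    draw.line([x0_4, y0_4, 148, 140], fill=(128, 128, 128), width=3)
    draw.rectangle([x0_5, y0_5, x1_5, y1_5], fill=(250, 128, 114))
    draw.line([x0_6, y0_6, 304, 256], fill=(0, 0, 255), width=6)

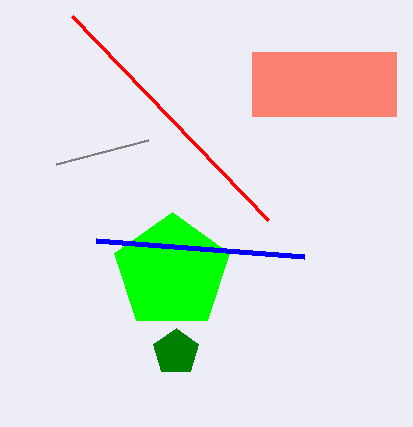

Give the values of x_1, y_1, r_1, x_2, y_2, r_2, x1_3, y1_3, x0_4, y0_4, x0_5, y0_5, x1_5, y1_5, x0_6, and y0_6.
x_1 = 176
y_1 = 352
r_1 = 24
x_2 = 172
y_2 = 272
r_2 = 60
x1_3 = 72
y1_3 = 16
x0_4 = 56
y0_4 = 164
x0_5 = 252
y0_5 = 52
x1_5 = 396
y1_5 = 116
x0_6 = 96
y0_6 = 240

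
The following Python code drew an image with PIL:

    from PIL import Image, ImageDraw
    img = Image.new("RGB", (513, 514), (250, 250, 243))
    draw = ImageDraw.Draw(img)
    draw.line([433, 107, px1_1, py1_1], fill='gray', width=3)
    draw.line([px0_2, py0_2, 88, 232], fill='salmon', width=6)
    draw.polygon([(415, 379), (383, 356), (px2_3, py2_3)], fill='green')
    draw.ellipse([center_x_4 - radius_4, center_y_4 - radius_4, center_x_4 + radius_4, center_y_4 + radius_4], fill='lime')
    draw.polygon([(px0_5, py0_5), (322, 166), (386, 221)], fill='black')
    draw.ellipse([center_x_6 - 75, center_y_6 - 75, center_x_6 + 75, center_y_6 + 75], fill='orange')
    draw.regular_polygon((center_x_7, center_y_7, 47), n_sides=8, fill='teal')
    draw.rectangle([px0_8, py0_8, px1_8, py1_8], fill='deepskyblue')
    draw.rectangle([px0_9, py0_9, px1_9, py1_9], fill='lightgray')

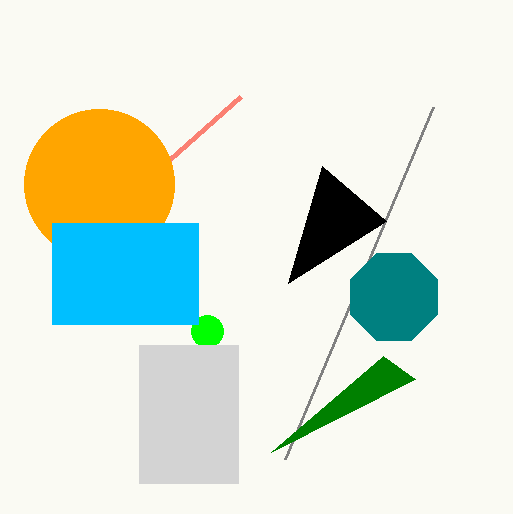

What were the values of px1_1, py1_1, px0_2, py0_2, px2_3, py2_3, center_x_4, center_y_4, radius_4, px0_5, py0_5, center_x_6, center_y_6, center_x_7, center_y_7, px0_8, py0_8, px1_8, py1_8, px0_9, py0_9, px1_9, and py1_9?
px1_1 = 285; py1_1 = 459; px0_2 = 240; py0_2 = 97; px2_3 = 271; py2_3 = 452; center_x_4 = 207; center_y_4 = 331; radius_4 = 16; px0_5 = 288; py0_5 = 283; center_x_6 = 99; center_y_6 = 184; center_x_7 = 394; center_y_7 = 297; px0_8 = 52; py0_8 = 223; px1_8 = 198; py1_8 = 324; px0_9 = 139; py0_9 = 345; px1_9 = 238; py1_9 = 483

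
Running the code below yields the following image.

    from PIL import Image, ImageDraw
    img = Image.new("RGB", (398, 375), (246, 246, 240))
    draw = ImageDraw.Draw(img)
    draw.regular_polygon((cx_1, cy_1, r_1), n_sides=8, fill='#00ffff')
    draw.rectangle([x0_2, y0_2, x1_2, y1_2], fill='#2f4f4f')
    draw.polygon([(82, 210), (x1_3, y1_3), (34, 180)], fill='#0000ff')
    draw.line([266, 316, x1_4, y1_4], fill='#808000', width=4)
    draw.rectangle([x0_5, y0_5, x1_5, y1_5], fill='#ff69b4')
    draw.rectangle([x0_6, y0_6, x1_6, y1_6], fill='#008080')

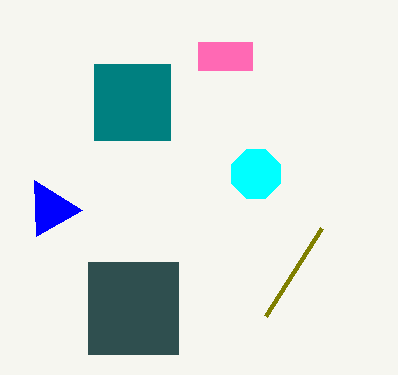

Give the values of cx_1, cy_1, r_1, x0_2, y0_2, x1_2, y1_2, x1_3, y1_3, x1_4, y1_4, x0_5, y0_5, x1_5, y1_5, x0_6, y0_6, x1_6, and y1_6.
cx_1 = 256, cy_1 = 174, r_1 = 26, x0_2 = 88, y0_2 = 262, x1_2 = 178, y1_2 = 354, x1_3 = 36, y1_3 = 236, x1_4 = 322, y1_4 = 228, x0_5 = 198, y0_5 = 42, x1_5 = 252, y1_5 = 70, x0_6 = 94, y0_6 = 64, x1_6 = 170, y1_6 = 140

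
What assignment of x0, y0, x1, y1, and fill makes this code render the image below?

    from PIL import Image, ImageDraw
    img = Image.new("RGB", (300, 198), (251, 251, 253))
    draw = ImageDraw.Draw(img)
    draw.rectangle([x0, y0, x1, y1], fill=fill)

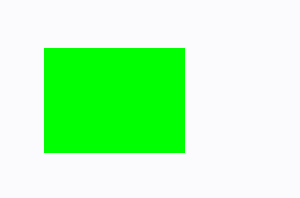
x0 = 44, y0 = 48, x1 = 184, y1 = 152, fill = 'lime'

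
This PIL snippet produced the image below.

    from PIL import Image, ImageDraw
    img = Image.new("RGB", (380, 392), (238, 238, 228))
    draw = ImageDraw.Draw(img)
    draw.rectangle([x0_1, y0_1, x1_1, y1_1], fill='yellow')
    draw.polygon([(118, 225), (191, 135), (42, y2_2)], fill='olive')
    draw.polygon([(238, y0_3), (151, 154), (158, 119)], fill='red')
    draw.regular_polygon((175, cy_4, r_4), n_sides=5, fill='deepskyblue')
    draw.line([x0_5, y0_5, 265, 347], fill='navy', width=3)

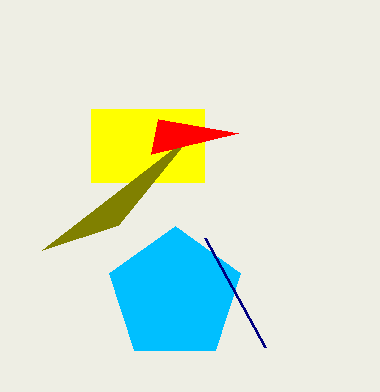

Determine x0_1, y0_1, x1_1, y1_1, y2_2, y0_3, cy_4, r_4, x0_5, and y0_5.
x0_1 = 91, y0_1 = 109, x1_1 = 204, y1_1 = 182, y2_2 = 250, y0_3 = 133, cy_4 = 295, r_4 = 69, x0_5 = 205, y0_5 = 238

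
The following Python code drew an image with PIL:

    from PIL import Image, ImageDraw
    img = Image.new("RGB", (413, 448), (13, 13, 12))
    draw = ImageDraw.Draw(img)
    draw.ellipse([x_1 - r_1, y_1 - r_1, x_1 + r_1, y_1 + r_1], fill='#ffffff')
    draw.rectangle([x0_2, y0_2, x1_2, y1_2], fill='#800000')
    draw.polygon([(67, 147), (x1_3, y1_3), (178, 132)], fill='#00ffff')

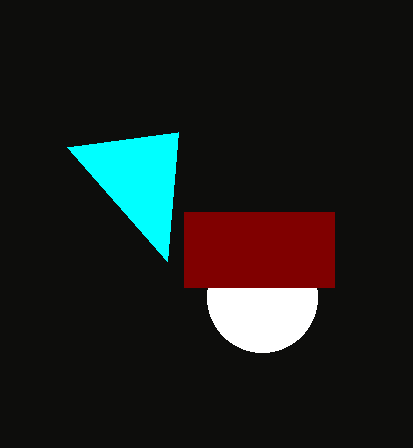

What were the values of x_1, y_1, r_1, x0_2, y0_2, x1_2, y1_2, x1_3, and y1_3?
x_1 = 262, y_1 = 297, r_1 = 55, x0_2 = 184, y0_2 = 212, x1_2 = 334, y1_2 = 287, x1_3 = 167, y1_3 = 261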